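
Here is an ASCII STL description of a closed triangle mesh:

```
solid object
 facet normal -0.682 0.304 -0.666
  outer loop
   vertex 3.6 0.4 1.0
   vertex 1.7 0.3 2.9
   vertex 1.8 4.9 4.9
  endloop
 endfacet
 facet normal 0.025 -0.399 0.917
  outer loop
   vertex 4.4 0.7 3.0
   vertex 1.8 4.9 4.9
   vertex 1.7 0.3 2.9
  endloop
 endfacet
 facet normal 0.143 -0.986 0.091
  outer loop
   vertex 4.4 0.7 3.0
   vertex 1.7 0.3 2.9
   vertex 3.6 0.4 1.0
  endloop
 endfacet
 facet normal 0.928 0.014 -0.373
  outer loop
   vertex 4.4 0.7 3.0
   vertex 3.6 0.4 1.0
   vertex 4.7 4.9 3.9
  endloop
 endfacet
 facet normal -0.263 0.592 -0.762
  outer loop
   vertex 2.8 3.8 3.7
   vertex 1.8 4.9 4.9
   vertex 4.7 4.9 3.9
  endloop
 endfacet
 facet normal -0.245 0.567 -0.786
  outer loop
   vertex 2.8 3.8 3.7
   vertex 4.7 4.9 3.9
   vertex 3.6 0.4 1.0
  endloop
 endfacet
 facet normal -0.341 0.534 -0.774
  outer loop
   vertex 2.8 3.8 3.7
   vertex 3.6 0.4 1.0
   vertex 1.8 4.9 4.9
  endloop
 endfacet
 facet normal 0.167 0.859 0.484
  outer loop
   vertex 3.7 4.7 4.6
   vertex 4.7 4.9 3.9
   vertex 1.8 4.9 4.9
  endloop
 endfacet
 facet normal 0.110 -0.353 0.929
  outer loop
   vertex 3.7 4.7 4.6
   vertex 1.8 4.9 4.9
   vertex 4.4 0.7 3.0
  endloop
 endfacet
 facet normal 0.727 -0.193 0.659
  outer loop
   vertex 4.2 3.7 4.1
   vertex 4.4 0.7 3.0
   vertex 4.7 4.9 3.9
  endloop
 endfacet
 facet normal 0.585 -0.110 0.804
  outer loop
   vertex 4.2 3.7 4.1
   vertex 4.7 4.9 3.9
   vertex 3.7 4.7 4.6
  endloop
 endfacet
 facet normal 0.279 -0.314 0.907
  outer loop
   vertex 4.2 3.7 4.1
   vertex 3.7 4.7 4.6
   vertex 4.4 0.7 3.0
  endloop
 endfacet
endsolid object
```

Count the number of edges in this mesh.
18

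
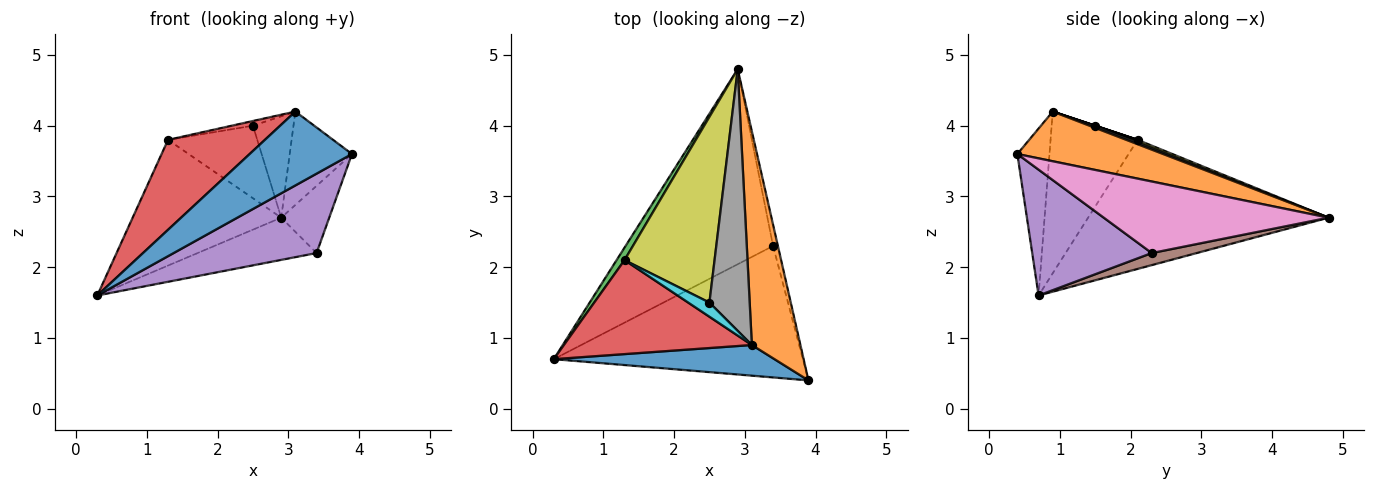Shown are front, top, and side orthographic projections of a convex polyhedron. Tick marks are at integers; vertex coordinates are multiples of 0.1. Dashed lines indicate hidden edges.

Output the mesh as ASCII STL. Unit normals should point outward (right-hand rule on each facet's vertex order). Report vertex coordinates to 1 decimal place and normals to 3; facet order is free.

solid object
 facet normal -0.278 -0.887 0.368
  outer loop
   vertex 3.1 0.9 4.2
   vertex 0.3 0.7 1.6
   vertex 3.9 0.4 3.6
  endloop
 endfacet
 facet normal 0.684 0.292 0.668
  outer loop
   vertex 3.1 0.9 4.2
   vertex 3.9 0.4 3.6
   vertex 2.9 4.8 2.7
  endloop
 endfacet
 facet normal -0.850 0.525 0.052
  outer loop
   vertex 1.3 2.1 3.8
   vertex 2.9 4.8 2.7
   vertex 0.3 0.7 1.6
  endloop
 endfacet
 facet normal -0.528 -0.587 0.614
  outer loop
   vertex 1.3 2.1 3.8
   vertex 0.3 0.7 1.6
   vertex 3.1 0.9 4.2
  endloop
 endfacet
 facet normal 0.397 -0.474 -0.786
  outer loop
   vertex 3.4 2.3 2.2
   vertex 3.9 0.4 3.6
   vertex 0.3 0.7 1.6
  endloop
 endfacet
 facet normal 0.080 0.211 -0.974
  outer loop
   vertex 3.4 2.3 2.2
   vertex 0.3 0.7 1.6
   vertex 2.9 4.8 2.7
  endloop
 endfacet
 facet normal 0.976 0.208 -0.066
  outer loop
   vertex 3.4 2.3 2.2
   vertex 2.9 4.8 2.7
   vertex 3.9 0.4 3.6
  endloop
 endfacet
 facet normal 0.050 0.361 0.931
  outer loop
   vertex 2.5 1.5 4.0
   vertex 3.1 0.9 4.2
   vertex 2.9 4.8 2.7
  endloop
 endfacet
 facet normal 0.027 0.364 0.931
  outer loop
   vertex 2.5 1.5 4.0
   vertex 2.9 4.8 2.7
   vertex 1.3 2.1 3.8
  endloop
 endfacet
 facet normal 0.000 0.316 0.949
  outer loop
   vertex 2.5 1.5 4.0
   vertex 1.3 2.1 3.8
   vertex 3.1 0.9 4.2
  endloop
 endfacet
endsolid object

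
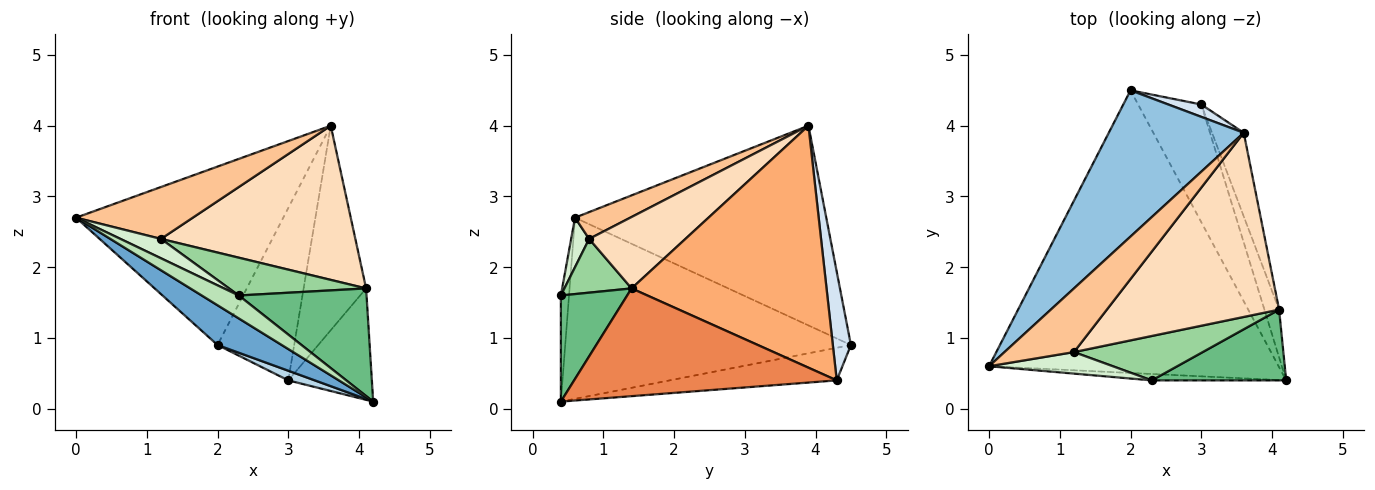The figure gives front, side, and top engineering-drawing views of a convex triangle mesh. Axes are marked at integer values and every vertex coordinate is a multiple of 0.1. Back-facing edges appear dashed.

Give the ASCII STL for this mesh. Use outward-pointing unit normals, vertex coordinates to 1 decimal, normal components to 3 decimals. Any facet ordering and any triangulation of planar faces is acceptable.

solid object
 facet normal -0.527 -0.118 -0.842
  outer loop
   vertex 2.0 4.5 0.9
   vertex 4.2 0.4 0.1
   vertex 0.0 0.6 2.7
  endloop
 endfacet
 facet normal -0.684 0.564 0.462
  outer loop
   vertex 3.6 3.9 4.0
   vertex 2.0 4.5 0.9
   vertex 0.0 0.6 2.7
  endloop
 endfacet
 facet normal -0.458 -0.073 -0.886
  outer loop
   vertex 3.0 4.3 0.4
   vertex 4.2 0.4 0.1
   vertex 2.0 4.5 0.9
  endloop
 endfacet
 facet normal 0.229 0.971 0.070
  outer loop
   vertex 3.0 4.3 0.4
   vertex 2.0 4.5 0.9
   vertex 3.6 3.9 4.0
  endloop
 endfacet
 facet normal 0.945 0.301 -0.129
  outer loop
   vertex 4.1 1.4 1.7
   vertex 4.2 0.4 0.1
   vertex 3.0 4.3 0.4
  endloop
 endfacet
 facet normal 0.945 0.303 -0.124
  outer loop
   vertex 4.1 1.4 1.7
   vertex 3.0 4.3 0.4
   vertex 3.6 3.9 4.0
  endloop
 endfacet
 facet normal 0.287 -0.605 0.743
  outer loop
   vertex 1.2 0.8 2.4
   vertex 3.6 3.9 4.0
   vertex 0.0 0.6 2.7
  endloop
 endfacet
 facet normal 0.303 -0.612 0.731
  outer loop
   vertex 1.2 0.8 2.4
   vertex 4.1 1.4 1.7
   vertex 3.6 3.9 4.0
  endloop
 endfacet
 facet normal 0.398 -0.767 0.504
  outer loop
   vertex 2.3 0.4 1.6
   vertex 4.2 0.4 0.1
   vertex 4.1 1.4 1.7
  endloop
 endfacet
 facet normal 0.303 -0.618 0.726
  outer loop
   vertex 2.3 0.4 1.6
   vertex 4.1 1.4 1.7
   vertex 1.2 0.8 2.4
  endloop
 endfacet
 facet normal -0.208 -0.942 -0.263
  outer loop
   vertex 2.3 0.4 1.6
   vertex 0.0 0.6 2.7
   vertex 4.2 0.4 0.1
  endloop
 endfacet
 facet normal 0.285 -0.641 0.712
  outer loop
   vertex 2.3 0.4 1.6
   vertex 1.2 0.8 2.4
   vertex 0.0 0.6 2.7
  endloop
 endfacet
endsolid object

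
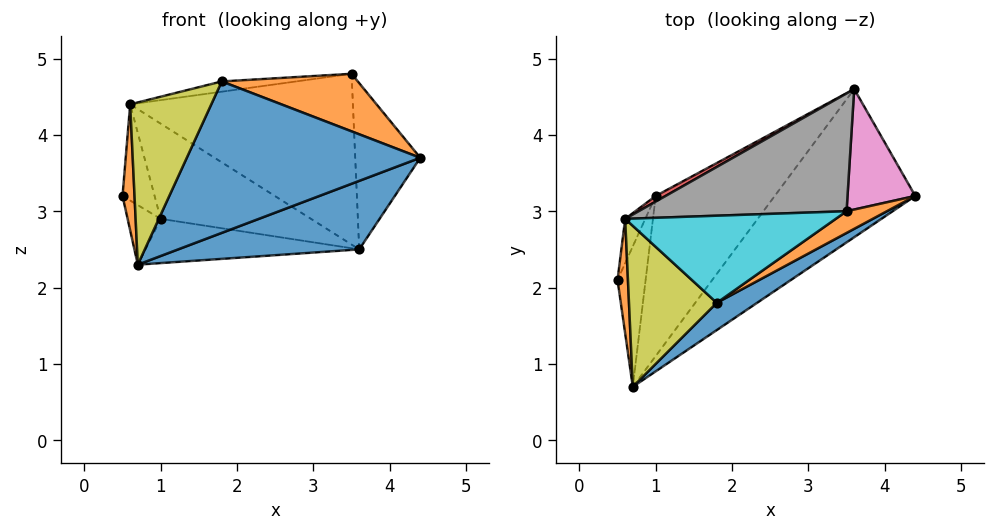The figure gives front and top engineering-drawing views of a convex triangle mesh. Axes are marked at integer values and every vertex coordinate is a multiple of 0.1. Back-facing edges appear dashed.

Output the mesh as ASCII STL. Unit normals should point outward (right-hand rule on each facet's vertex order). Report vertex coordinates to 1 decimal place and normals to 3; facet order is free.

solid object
 facet normal 0.531 -0.356 -0.769
  outer loop
   vertex 0.7 0.7 2.3
   vertex 3.6 4.6 2.5
   vertex 4.4 3.2 3.7
  endloop
 endfacet
 facet normal -0.907 -0.312 0.283
  outer loop
   vertex 0.6 2.9 4.4
   vertex 0.5 2.1 3.2
   vertex 0.7 0.7 2.3
  endloop
 endfacet
 facet normal -0.914 0.369 -0.170
  outer loop
   vertex 1.0 3.2 2.9
   vertex 0.5 2.1 3.2
   vertex 0.6 2.9 4.4
  endloop
 endfacet
 facet normal -0.467 0.883 0.052
  outer loop
   vertex 1.0 3.2 2.9
   vertex 0.6 2.9 4.4
   vertex 3.6 4.6 2.5
  endloop
 endfacet
 facet normal -0.816 0.226 -0.532
  outer loop
   vertex 1.0 3.2 2.9
   vertex 0.7 0.7 2.3
   vertex 0.5 2.1 3.2
  endloop
 endfacet
 facet normal -0.280 0.256 -0.925
  outer loop
   vertex 1.0 3.2 2.9
   vertex 3.6 4.6 2.5
   vertex 0.7 0.7 2.3
  endloop
 endfacet
 facet normal 0.473 0.713 0.517
  outer loop
   vertex 3.5 3.0 4.8
   vertex 4.4 3.2 3.7
   vertex 3.6 4.6 2.5
  endloop
 endfacet
 facet normal -0.106 0.818 0.565
  outer loop
   vertex 3.5 3.0 4.8
   vertex 3.6 4.6 2.5
   vertex 0.6 2.9 4.4
  endloop
 endfacet
 facet normal -0.637 -0.547 0.543
  outer loop
   vertex 1.8 1.8 4.7
   vertex 0.6 2.9 4.4
   vertex 0.7 0.7 2.3
  endloop
 endfacet
 facet normal -0.140 0.116 0.983
  outer loop
   vertex 1.8 1.8 4.7
   vertex 3.5 3.0 4.8
   vertex 0.6 2.9 4.4
  endloop
 endfacet
 facet normal 0.513 -0.845 0.152
  outer loop
   vertex 1.8 1.8 4.7
   vertex 0.7 0.7 2.3
   vertex 4.4 3.2 3.7
  endloop
 endfacet
 facet normal 0.539 -0.788 0.298
  outer loop
   vertex 1.8 1.8 4.7
   vertex 4.4 3.2 3.7
   vertex 3.5 3.0 4.8
  endloop
 endfacet
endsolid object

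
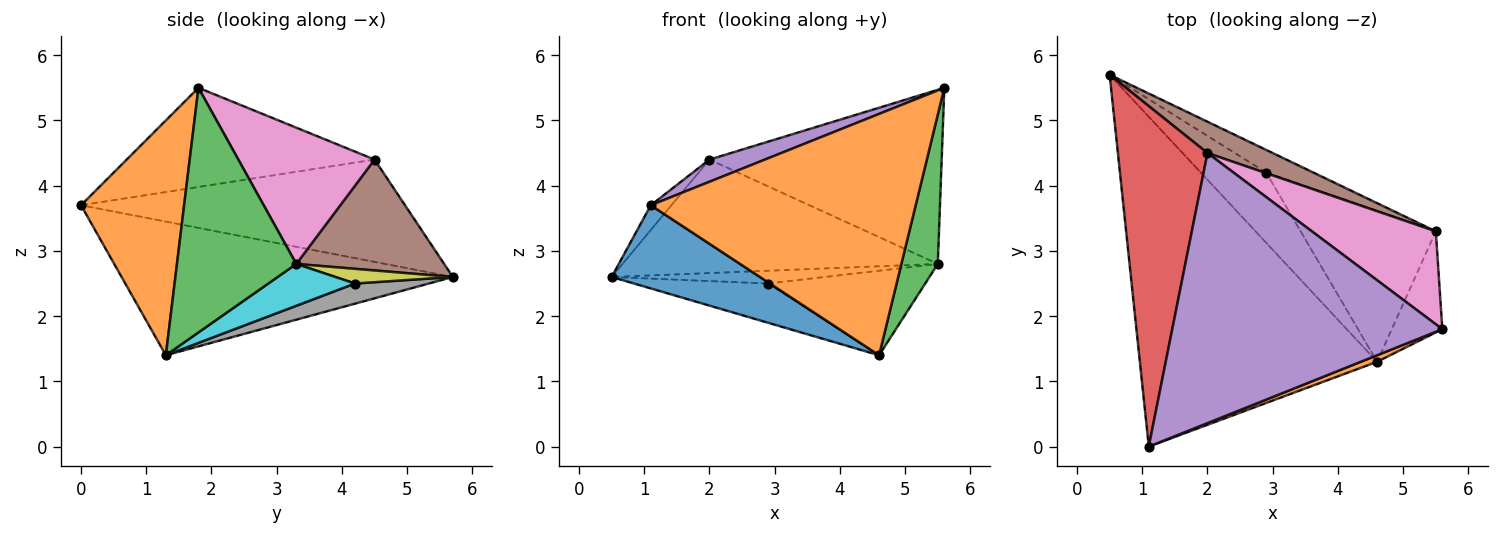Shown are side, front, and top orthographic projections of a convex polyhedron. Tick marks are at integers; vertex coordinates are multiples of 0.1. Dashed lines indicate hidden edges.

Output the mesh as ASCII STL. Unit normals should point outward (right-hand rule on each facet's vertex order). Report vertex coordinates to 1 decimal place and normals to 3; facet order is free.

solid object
 facet normal -0.479 -0.215 -0.851
  outer loop
   vertex 4.6 1.3 1.4
   vertex 1.1 0.0 3.7
   vertex 0.5 5.7 2.6
  endloop
 endfacet
 facet normal 0.363 -0.932 0.025
  outer loop
   vertex 4.6 1.3 1.4
   vertex 5.6 1.8 5.5
   vertex 1.1 0.0 3.7
  endloop
 endfacet
 facet normal 0.938 -0.286 -0.194
  outer loop
   vertex 5.5 3.3 2.8
   vertex 5.6 1.8 5.5
   vertex 4.6 1.3 1.4
  endloop
 endfacet
 facet normal -0.751 0.048 0.658
  outer loop
   vertex 2.0 4.5 4.4
   vertex 0.5 5.7 2.6
   vertex 1.1 0.0 3.7
  endloop
 endfacet
 facet normal -0.344 -0.077 0.936
  outer loop
   vertex 2.0 4.5 4.4
   vertex 1.1 0.0 3.7
   vertex 5.6 1.8 5.5
  endloop
 endfacet
 facet normal 0.412 0.878 0.242
  outer loop
   vertex 2.0 4.5 4.4
   vertex 5.5 3.3 2.8
   vertex 0.5 5.7 2.6
  endloop
 endfacet
 facet normal 0.460 0.783 0.418
  outer loop
   vertex 2.0 4.5 4.4
   vertex 5.6 1.8 5.5
   vertex 5.5 3.3 2.8
  endloop
 endfacet
 facet normal 0.260 0.472 -0.843
  outer loop
   vertex 2.9 4.2 2.5
   vertex 4.6 1.3 1.4
   vertex 0.5 5.7 2.6
  endloop
 endfacet
 facet normal 0.261 0.474 -0.841
  outer loop
   vertex 2.9 4.2 2.5
   vertex 0.5 5.7 2.6
   vertex 5.5 3.3 2.8
  endloop
 endfacet
 facet normal 0.261 0.472 -0.842
  outer loop
   vertex 2.9 4.2 2.5
   vertex 5.5 3.3 2.8
   vertex 4.6 1.3 1.4
  endloop
 endfacet
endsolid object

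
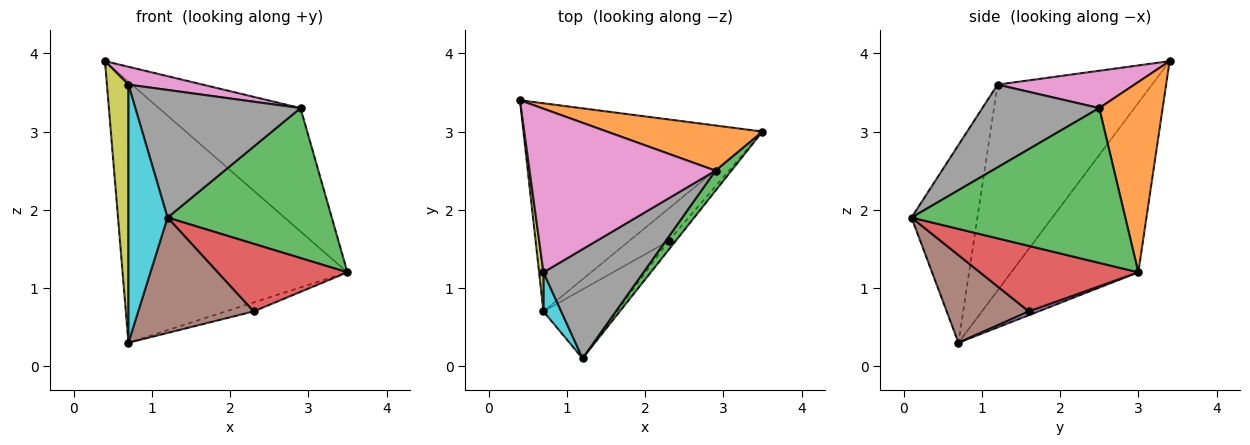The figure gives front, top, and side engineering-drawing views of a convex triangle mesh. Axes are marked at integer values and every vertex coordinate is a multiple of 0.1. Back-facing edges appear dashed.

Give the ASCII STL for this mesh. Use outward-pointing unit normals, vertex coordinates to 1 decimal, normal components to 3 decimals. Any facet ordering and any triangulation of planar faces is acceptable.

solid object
 facet normal -0.404 0.715 -0.570
  outer loop
   vertex 0.7 0.7 0.3
   vertex 0.4 3.4 3.9
   vertex 3.5 3.0 1.2
  endloop
 endfacet
 facet normal 0.388 0.866 0.317
  outer loop
   vertex 2.9 2.5 3.3
   vertex 3.5 3.0 1.2
   vertex 0.4 3.4 3.9
  endloop
 endfacet
 facet normal 0.790 -0.607 0.081
  outer loop
   vertex 2.9 2.5 3.3
   vertex 1.2 0.1 1.9
   vertex 3.5 3.0 1.2
  endloop
 endfacet
 facet normal 0.771 -0.631 -0.082
  outer loop
   vertex 2.3 1.6 0.7
   vertex 3.5 3.0 1.2
   vertex 1.2 0.1 1.9
  endloop
 endfacet
 facet normal 0.091 0.265 -0.960
  outer loop
   vertex 2.3 1.6 0.7
   vertex 0.7 0.7 0.3
   vertex 3.5 3.0 1.2
  endloop
 endfacet
 facet normal 0.521 -0.733 -0.438
  outer loop
   vertex 2.3 1.6 0.7
   vertex 1.2 0.1 1.9
   vertex 0.7 0.7 0.3
  endloop
 endfacet
 facet normal 0.196 -0.106 0.975
  outer loop
   vertex 0.7 1.2 3.6
   vertex 2.9 2.5 3.3
   vertex 0.4 3.4 3.9
  endloop
 endfacet
 facet normal 0.474 -0.669 0.572
  outer loop
   vertex 0.7 1.2 3.6
   vertex 1.2 0.1 1.9
   vertex 2.9 2.5 3.3
  endloop
 endfacet
 facet normal -0.990 -0.138 0.021
  outer loop
   vertex 0.7 1.2 3.6
   vertex 0.4 3.4 3.9
   vertex 0.7 0.7 0.3
  endloop
 endfacet
 facet normal -0.857 -0.509 0.077
  outer loop
   vertex 0.7 1.2 3.6
   vertex 0.7 0.7 0.3
   vertex 1.2 0.1 1.9
  endloop
 endfacet
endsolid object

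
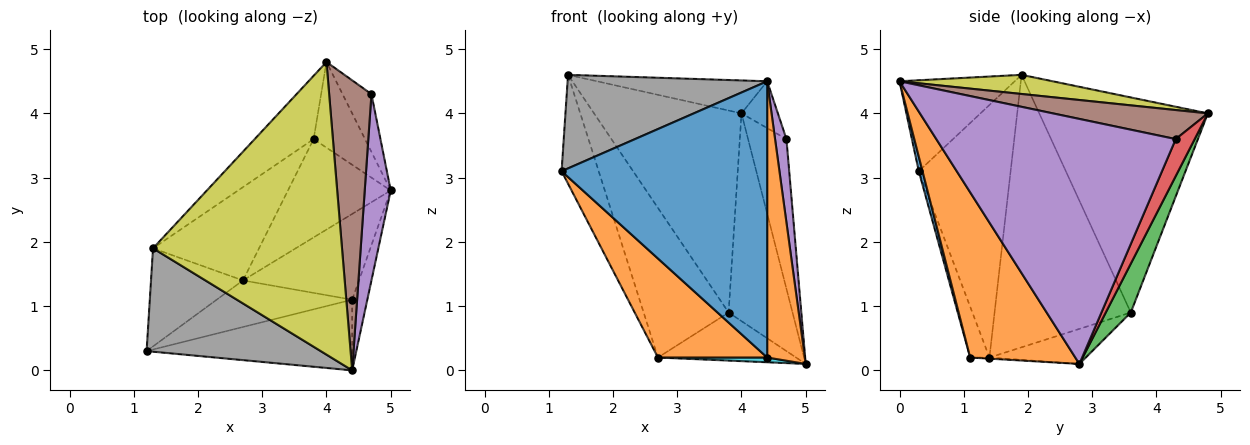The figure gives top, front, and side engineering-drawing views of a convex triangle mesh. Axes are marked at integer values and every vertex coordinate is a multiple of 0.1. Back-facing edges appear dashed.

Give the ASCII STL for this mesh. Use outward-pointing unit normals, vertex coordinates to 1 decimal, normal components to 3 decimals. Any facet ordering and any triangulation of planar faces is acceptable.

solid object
 facet normal 0.018 -0.969 -0.248
  outer loop
   vertex 4.4 1.1 0.2
   vertex 4.4 0.0 4.5
   vertex 1.2 0.3 3.1
  endloop
 endfacet
 facet normal 0.938 -0.336 -0.086
  outer loop
   vertex 4.4 1.1 0.2
   vertex 5.0 2.8 0.1
   vertex 4.4 0.0 4.5
  endloop
 endfacet
 facet normal 0.341 0.869 -0.358
  outer loop
   vertex 3.8 3.6 0.9
   vertex 4.0 4.8 4.0
   vertex 5.0 2.8 0.1
  endloop
 endfacet
 facet normal 0.418 0.847 -0.327
  outer loop
   vertex 4.7 4.3 3.6
   vertex 5.0 2.8 0.1
   vertex 4.0 4.8 4.0
  endloop
 endfacet
 facet normal 0.993 -0.047 0.105
  outer loop
   vertex 4.7 4.3 3.6
   vertex 4.4 0.0 4.5
   vertex 5.0 2.8 0.1
  endloop
 endfacet
 facet normal 0.561 0.132 0.817
  outer loop
   vertex 4.7 4.3 3.6
   vertex 4.0 4.8 4.0
   vertex 4.4 0.0 4.5
  endloop
 endfacet
 facet normal -0.737 0.645 -0.202
  outer loop
   vertex 1.3 1.9 4.6
   vertex 4.0 4.8 4.0
   vertex 3.8 3.6 0.9
  endloop
 endfacet
 facet normal -0.361 -0.626 0.691
  outer loop
   vertex 1.3 1.9 4.6
   vertex 1.2 0.3 3.1
   vertex 4.4 0.0 4.5
  endloop
 endfacet
 facet normal 0.100 0.111 0.989
  outer loop
   vertex 1.3 1.9 4.6
   vertex 4.4 0.0 4.5
   vertex 4.0 4.8 4.0
  endloop
 endfacet
 facet normal -0.010 -0.055 -0.998
  outer loop
   vertex 2.7 1.4 0.2
   vertex 5.0 2.8 0.1
   vertex 4.4 1.1 0.2
  endloop
 endfacet
 facet normal -0.293 0.420 -0.859
  outer loop
   vertex 2.7 1.4 0.2
   vertex 3.8 3.6 0.9
   vertex 5.0 2.8 0.1
  endloop
 endfacet
 facet normal -0.158 -0.894 -0.420
  outer loop
   vertex 2.7 1.4 0.2
   vertex 4.4 1.1 0.2
   vertex 1.2 0.3 3.1
  endloop
 endfacet
 facet normal -0.879 0.355 -0.320
  outer loop
   vertex 2.7 1.4 0.2
   vertex 1.2 0.3 3.1
   vertex 1.3 1.9 4.6
  endloop
 endfacet
 facet normal -0.806 0.503 -0.313
  outer loop
   vertex 2.7 1.4 0.2
   vertex 1.3 1.9 4.6
   vertex 3.8 3.6 0.9
  endloop
 endfacet
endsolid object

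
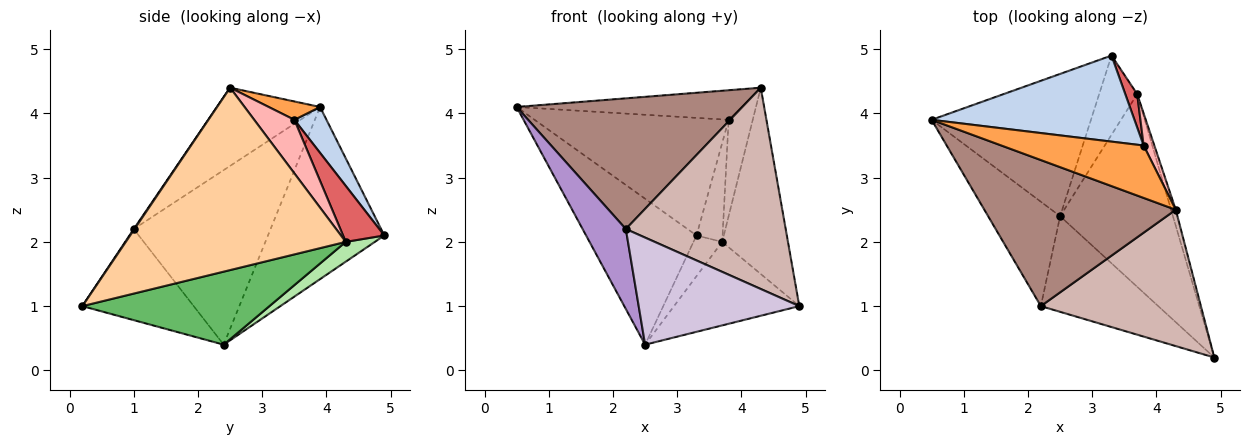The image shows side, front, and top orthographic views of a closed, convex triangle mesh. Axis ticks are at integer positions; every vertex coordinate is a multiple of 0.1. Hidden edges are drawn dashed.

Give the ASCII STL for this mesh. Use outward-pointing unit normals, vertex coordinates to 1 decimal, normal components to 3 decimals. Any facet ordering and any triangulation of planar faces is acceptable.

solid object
 facet normal -0.602 0.572 -0.557
  outer loop
   vertex 2.5 2.4 0.4
   vertex 0.5 3.9 4.1
   vertex 3.3 4.9 2.1
  endloop
 endfacet
 facet normal 0.132 0.800 0.585
  outer loop
   vertex 3.8 3.5 3.9
   vertex 3.3 4.9 2.1
   vertex 0.5 3.9 4.1
  endloop
 endfacet
 facet normal 0.112 0.489 0.865
  outer loop
   vertex 3.8 3.5 3.9
   vertex 0.5 3.9 4.1
   vertex 4.3 2.5 4.4
  endloop
 endfacet
 facet normal 0.958 0.286 -0.025
  outer loop
   vertex 3.7 4.3 2.0
   vertex 4.3 2.5 4.4
   vertex 4.9 0.2 1.0
  endloop
 endfacet
 facet normal 0.511 0.342 -0.789
  outer loop
   vertex 3.7 4.3 2.0
   vertex 4.9 0.2 1.0
   vertex 2.5 2.4 0.4
  endloop
 endfacet
 facet normal 0.420 0.415 -0.807
  outer loop
   vertex 3.7 4.3 2.0
   vertex 2.5 2.4 0.4
   vertex 3.3 4.9 2.1
  endloop
 endfacet
 facet normal 0.832 0.525 0.177
  outer loop
   vertex 3.7 4.3 2.0
   vertex 3.3 4.9 2.1
   vertex 3.8 3.5 3.9
  endloop
 endfacet
 facet normal 0.845 0.507 0.169
  outer loop
   vertex 3.7 4.3 2.0
   vertex 3.8 3.5 3.9
   vertex 4.3 2.5 4.4
  endloop
 endfacet
 facet normal -0.887 -0.280 -0.366
  outer loop
   vertex 2.2 1.0 2.2
   vertex 0.5 3.9 4.1
   vertex 2.5 2.4 0.4
  endloop
 endfacet
 facet normal -0.459 -0.662 -0.592
  outer loop
   vertex 2.2 1.0 2.2
   vertex 2.5 2.4 0.4
   vertex 4.9 0.2 1.0
  endloop
 endfacet
 facet normal -0.291 -0.638 0.713
  outer loop
   vertex 2.2 1.0 2.2
   vertex 4.3 2.5 4.4
   vertex 0.5 3.9 4.1
  endloop
 endfacet
 facet normal 0.004 -0.828 0.561
  outer loop
   vertex 2.2 1.0 2.2
   vertex 4.9 0.2 1.0
   vertex 4.3 2.5 4.4
  endloop
 endfacet
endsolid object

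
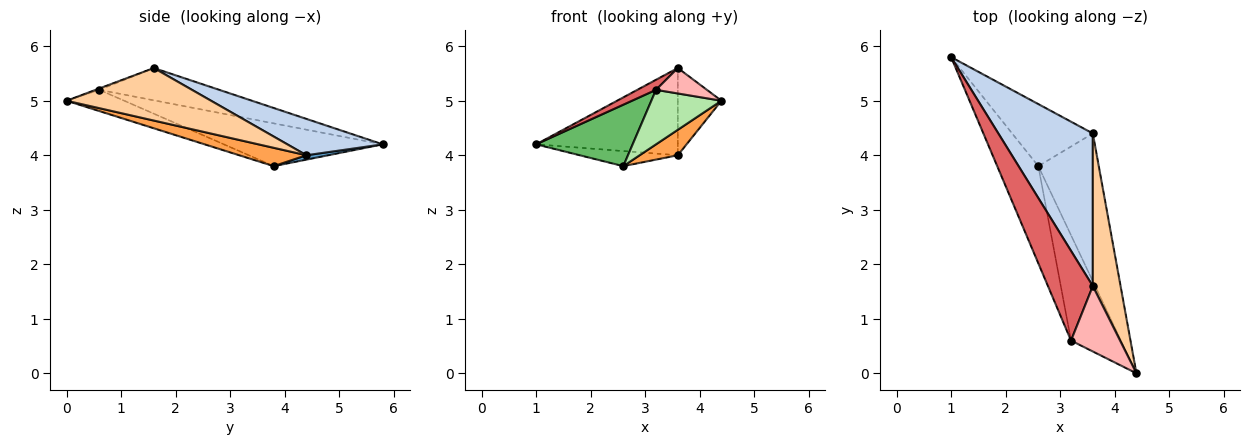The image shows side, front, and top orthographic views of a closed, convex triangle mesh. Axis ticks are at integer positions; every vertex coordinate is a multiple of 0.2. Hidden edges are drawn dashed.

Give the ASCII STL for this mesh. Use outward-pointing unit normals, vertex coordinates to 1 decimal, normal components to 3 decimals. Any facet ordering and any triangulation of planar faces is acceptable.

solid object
 facet normal 0.052 0.236 -0.970
  outer loop
   vertex 3.6 4.4 4.0
   vertex 2.6 3.8 3.8
   vertex 1.0 5.8 4.2
  endloop
 endfacet
 facet normal 0.317 0.471 0.824
  outer loop
   vertex 3.6 4.4 4.0
   vertex 1.0 5.8 4.2
   vertex 3.6 1.6 5.6
  endloop
 endfacet
 facet normal 0.286 -0.163 -0.944
  outer loop
   vertex 3.6 4.4 4.0
   vertex 4.4 0.0 5.0
   vertex 2.6 3.8 3.8
  endloop
 endfacet
 facet normal 0.854 0.258 0.451
  outer loop
   vertex 3.6 4.4 4.0
   vertex 3.6 1.6 5.6
   vertex 4.4 0.0 5.0
  endloop
 endfacet
 facet normal -0.660 -0.401 -0.635
  outer loop
   vertex 3.2 0.6 5.2
   vertex 1.0 5.8 4.2
   vertex 2.6 3.8 3.8
  endloop
 endfacet
 facet normal -0.353 -0.430 -0.831
  outer loop
   vertex 3.2 0.6 5.2
   vertex 2.6 3.8 3.8
   vertex 4.4 0.0 5.0
  endloop
 endfacet
 facet normal -0.582 -0.091 0.808
  outer loop
   vertex 3.2 0.6 5.2
   vertex 3.6 1.6 5.6
   vertex 1.0 5.8 4.2
  endloop
 endfacet
 facet normal -0.026 -0.362 0.932
  outer loop
   vertex 3.2 0.6 5.2
   vertex 4.4 0.0 5.0
   vertex 3.6 1.6 5.6
  endloop
 endfacet
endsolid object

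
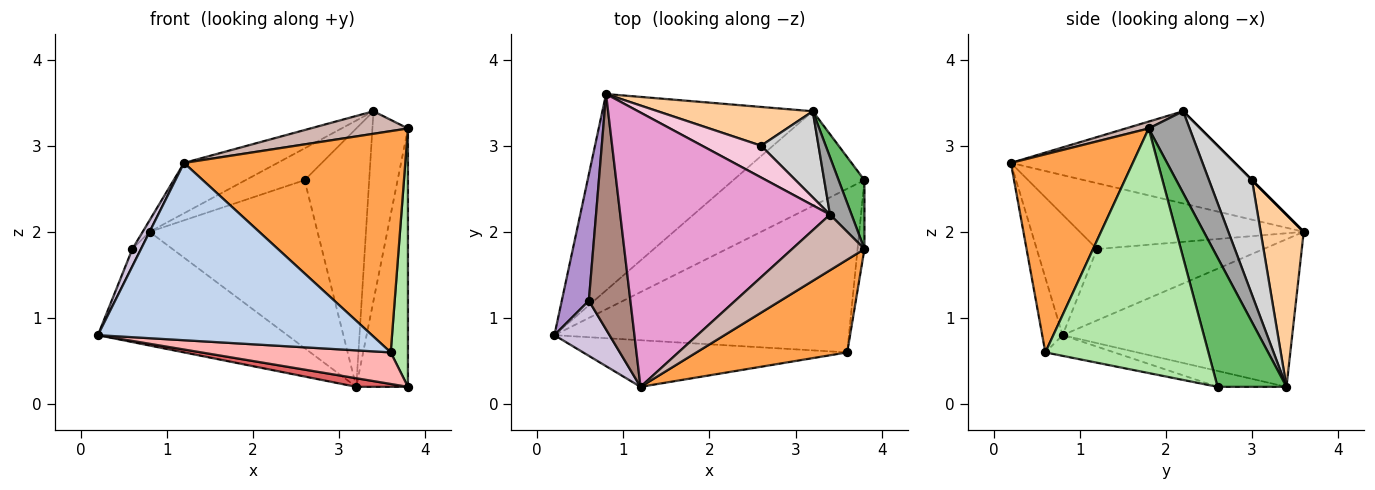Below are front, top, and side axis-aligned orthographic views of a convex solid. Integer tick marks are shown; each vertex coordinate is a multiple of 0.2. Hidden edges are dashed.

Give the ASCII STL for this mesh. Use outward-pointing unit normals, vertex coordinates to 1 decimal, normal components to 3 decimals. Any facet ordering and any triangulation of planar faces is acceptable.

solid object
 facet normal -0.519 0.428 -0.740
  outer loop
   vertex 3.2 3.4 0.2
   vertex 0.2 0.8 0.8
   vertex 0.8 3.6 2.0
  endloop
 endfacet
 facet normal -0.072 -0.965 -0.254
  outer loop
   vertex 1.2 0.2 2.8
   vertex 0.2 0.8 0.8
   vertex 3.6 0.6 0.6
  endloop
 endfacet
 facet normal 0.453 -0.822 0.345
  outer loop
   vertex 1.2 0.2 2.8
   vertex 3.6 0.6 0.6
   vertex 3.8 1.8 3.2
  endloop
 endfacet
 facet normal 0.242 0.945 0.218
  outer loop
   vertex 2.6 3.0 2.6
   vertex 3.2 3.4 0.2
   vertex 0.8 3.6 2.0
  endloop
 endfacet
 facet normal 0.790 0.592 0.158
  outer loop
   vertex 3.8 2.6 0.2
   vertex 3.2 3.4 0.2
   vertex 3.8 1.8 3.2
  endloop
 endfacet
 facet normal 0.994 -0.105 -0.028
  outer loop
   vertex 3.8 2.6 0.2
   vertex 3.8 1.8 3.2
   vertex 3.6 0.6 0.6
  endloop
 endfacet
 facet normal -0.120 -0.090 -0.989
  outer loop
   vertex 3.8 2.6 0.2
   vertex 0.2 0.8 0.8
   vertex 3.2 3.4 0.2
  endloop
 endfacet
 facet normal -0.069 -0.189 -0.980
  outer loop
   vertex 3.8 2.6 0.2
   vertex 3.6 0.6 0.6
   vertex 0.2 0.8 0.8
  endloop
 endfacet
 facet normal -0.934 0.048 0.354
  outer loop
   vertex 0.6 1.2 1.8
   vertex 0.8 3.6 2.0
   vertex 0.2 0.8 0.8
  endloop
 endfacet
 facet normal -0.902 -0.129 0.412
  outer loop
   vertex 0.6 1.2 1.8
   vertex 0.2 0.8 0.8
   vertex 1.2 0.2 2.8
  endloop
 endfacet
 facet normal -0.846 0.026 0.533
  outer loop
   vertex 0.6 1.2 1.8
   vertex 1.2 0.2 2.8
   vertex 0.8 3.6 2.0
  endloop
 endfacet
 facet normal 0.088 -0.374 0.923
  outer loop
   vertex 3.4 2.2 3.4
   vertex 1.2 0.2 2.8
   vertex 3.8 1.8 3.2
  endloop
 endfacet
 facet normal -0.397 0.166 0.903
  outer loop
   vertex 3.4 2.2 3.4
   vertex 0.8 3.6 2.0
   vertex 1.2 0.2 2.8
  endloop
 endfacet
 facet normal 0.000 0.707 0.707
  outer loop
   vertex 3.4 2.2 3.4
   vertex 2.6 3.0 2.6
   vertex 0.8 3.6 2.0
  endloop
 endfacet
 facet normal 0.741 0.643 0.195
  outer loop
   vertex 3.4 2.2 3.4
   vertex 3.8 1.8 3.2
   vertex 3.2 3.4 0.2
  endloop
 endfacet
 facet normal 0.535 0.802 0.267
  outer loop
   vertex 3.4 2.2 3.4
   vertex 3.2 3.4 0.2
   vertex 2.6 3.0 2.6
  endloop
 endfacet
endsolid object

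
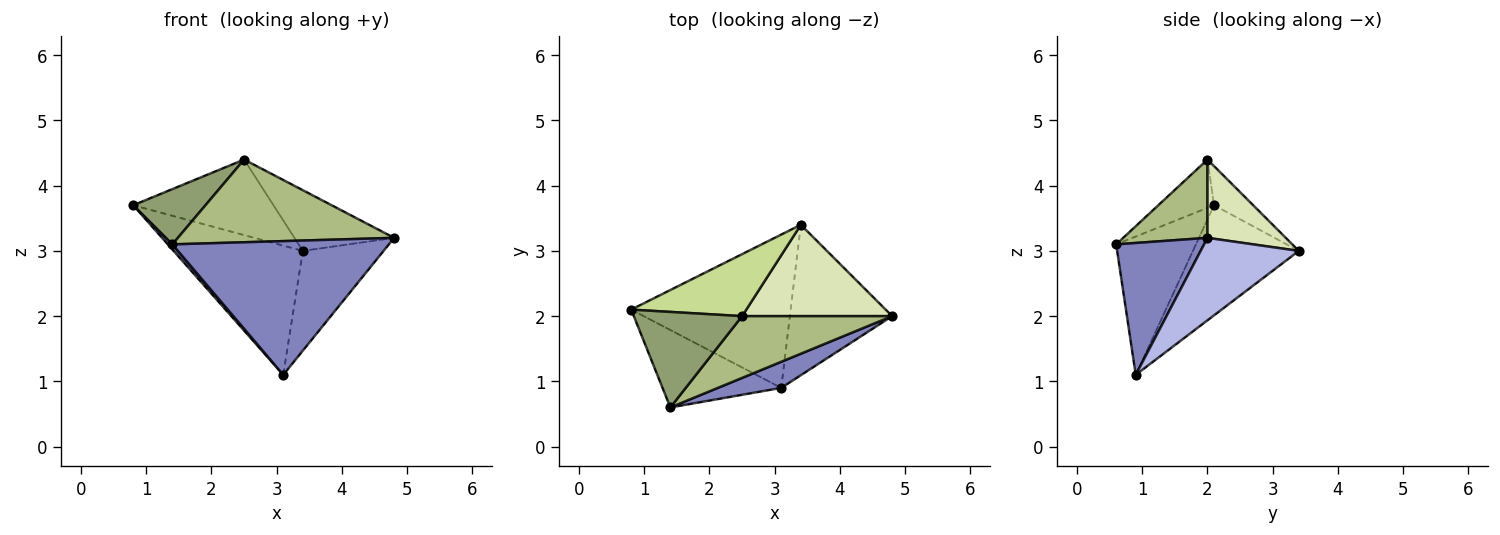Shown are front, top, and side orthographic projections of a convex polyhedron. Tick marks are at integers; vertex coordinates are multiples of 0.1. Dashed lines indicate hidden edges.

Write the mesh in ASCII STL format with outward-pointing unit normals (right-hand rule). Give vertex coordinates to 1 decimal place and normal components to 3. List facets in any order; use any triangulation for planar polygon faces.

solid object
 facet normal -0.758 -0.043 -0.651
  outer loop
   vertex 3.1 0.9 1.1
   vertex 1.4 0.6 3.1
   vertex 0.8 2.1 3.7
  endloop
 endfacet
 facet normal 0.370 -0.912 0.178
  outer loop
   vertex 3.1 0.9 1.1
   vertex 4.8 2.0 3.2
   vertex 1.4 0.6 3.1
  endloop
 endfacet
 facet normal -0.467 0.570 -0.676
  outer loop
   vertex 3.4 3.4 3.0
   vertex 3.1 0.9 1.1
   vertex 0.8 2.1 3.7
  endloop
 endfacet
 facet normal 0.558 0.459 -0.692
  outer loop
   vertex 3.4 3.4 3.0
   vertex 4.8 2.0 3.2
   vertex 3.1 0.9 1.1
  endloop
 endfacet
 facet normal -0.360 -0.467 0.808
  outer loop
   vertex 2.5 2.0 4.4
   vertex 0.8 2.1 3.7
   vertex 1.4 0.6 3.1
  endloop
 endfacet
 facet normal 0.298 -0.765 0.571
  outer loop
   vertex 2.5 2.0 4.4
   vertex 1.4 0.6 3.1
   vertex 4.8 2.0 3.2
  endloop
 endfacet
 facet normal -0.211 0.756 0.620
  outer loop
   vertex 2.5 2.0 4.4
   vertex 3.4 3.4 3.0
   vertex 0.8 2.1 3.7
  endloop
 endfacet
 facet normal 0.399 0.508 0.764
  outer loop
   vertex 2.5 2.0 4.4
   vertex 4.8 2.0 3.2
   vertex 3.4 3.4 3.0
  endloop
 endfacet
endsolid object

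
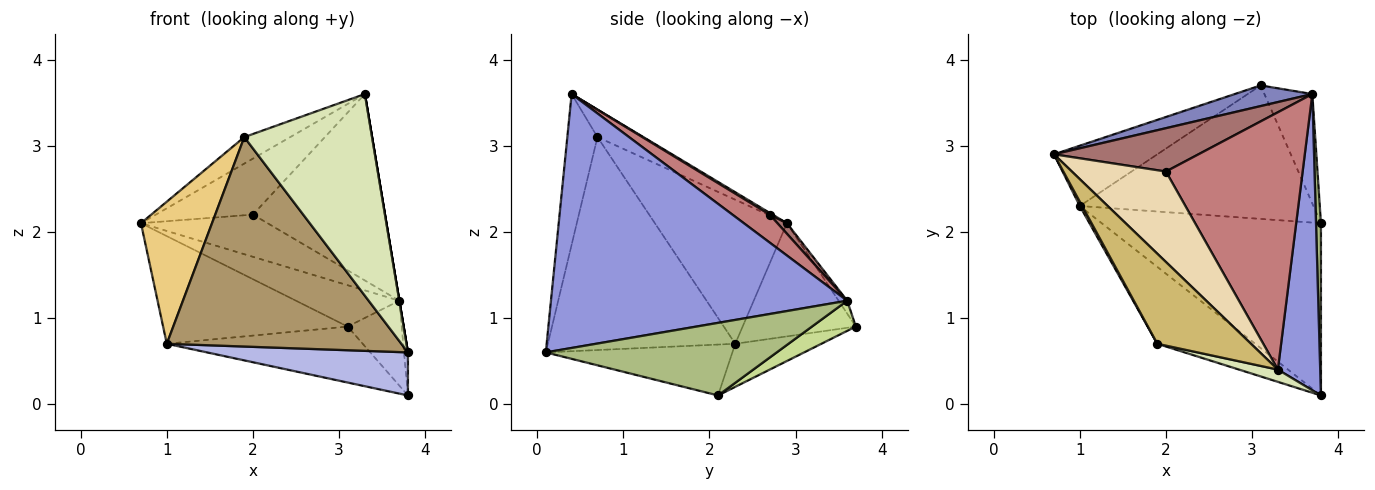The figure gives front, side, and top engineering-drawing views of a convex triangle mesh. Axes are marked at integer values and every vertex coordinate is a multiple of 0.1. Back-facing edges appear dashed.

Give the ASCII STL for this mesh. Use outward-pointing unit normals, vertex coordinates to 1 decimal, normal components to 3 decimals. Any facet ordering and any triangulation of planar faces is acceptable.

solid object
 facet normal -0.472 0.769 -0.431
  outer loop
   vertex 1.0 2.3 0.7
   vertex 0.7 2.9 2.1
   vertex 3.1 3.7 0.9
  endloop
 endfacet
 facet normal -0.074 0.892 0.446
  outer loop
   vertex 3.7 3.6 1.2
   vertex 3.1 3.7 0.9
   vertex 0.7 2.9 2.1
  endloop
 endfacet
 facet normal 0.986 0.000 0.164
  outer loop
   vertex 3.7 3.6 1.2
   vertex 3.3 0.4 3.6
   vertex 3.8 0.1 0.6
  endloop
 endfacet
 facet normal -0.220 -0.237 -0.946
  outer loop
   vertex 3.8 2.1 0.1
   vertex 3.8 0.1 0.6
   vertex 1.0 2.3 0.7
  endloop
 endfacet
 facet normal -0.168 0.381 -0.909
  outer loop
   vertex 3.8 2.1 0.1
   vertex 1.0 2.3 0.7
   vertex 3.1 3.7 0.9
  endloop
 endfacet
 facet normal 0.998 0.017 0.068
  outer loop
   vertex 3.8 2.1 0.1
   vertex 3.7 3.6 1.2
   vertex 3.8 0.1 0.6
  endloop
 endfacet
 facet normal 0.445 0.549 -0.708
  outer loop
   vertex 3.8 2.1 0.1
   vertex 3.1 3.7 0.9
   vertex 3.7 3.6 1.2
  endloop
 endfacet
 facet normal -0.229 -0.972 0.059
  outer loop
   vertex 1.9 0.7 3.1
   vertex 3.8 0.1 0.6
   vertex 3.3 0.4 3.6
  endloop
 endfacet
 facet normal -0.600 -0.751 -0.276
  outer loop
   vertex 1.9 0.7 3.1
   vertex 1.0 2.3 0.7
   vertex 3.8 0.1 0.6
  endloop
 endfacet
 facet normal -0.272 0.272 0.923
  outer loop
   vertex 1.9 0.7 3.1
   vertex 3.3 0.4 3.6
   vertex 0.7 2.9 2.1
  endloop
 endfacet
 facet normal -0.881 -0.474 0.014
  outer loop
   vertex 1.9 0.7 3.1
   vertex 0.7 2.9 2.1
   vertex 1.0 2.3 0.7
  endloop
 endfacet
 facet normal 0.016 0.526 0.850
  outer loop
   vertex 2.0 2.7 2.2
   vertex 0.7 2.9 2.1
   vertex 3.3 0.4 3.6
  endloop
 endfacet
 facet normal 0.052 0.697 0.716
  outer loop
   vertex 2.0 2.7 2.2
   vertex 3.7 3.6 1.2
   vertex 0.7 2.9 2.1
  endloop
 endfacet
 facet normal 0.164 0.579 0.799
  outer loop
   vertex 2.0 2.7 2.2
   vertex 3.3 0.4 3.6
   vertex 3.7 3.6 1.2
  endloop
 endfacet
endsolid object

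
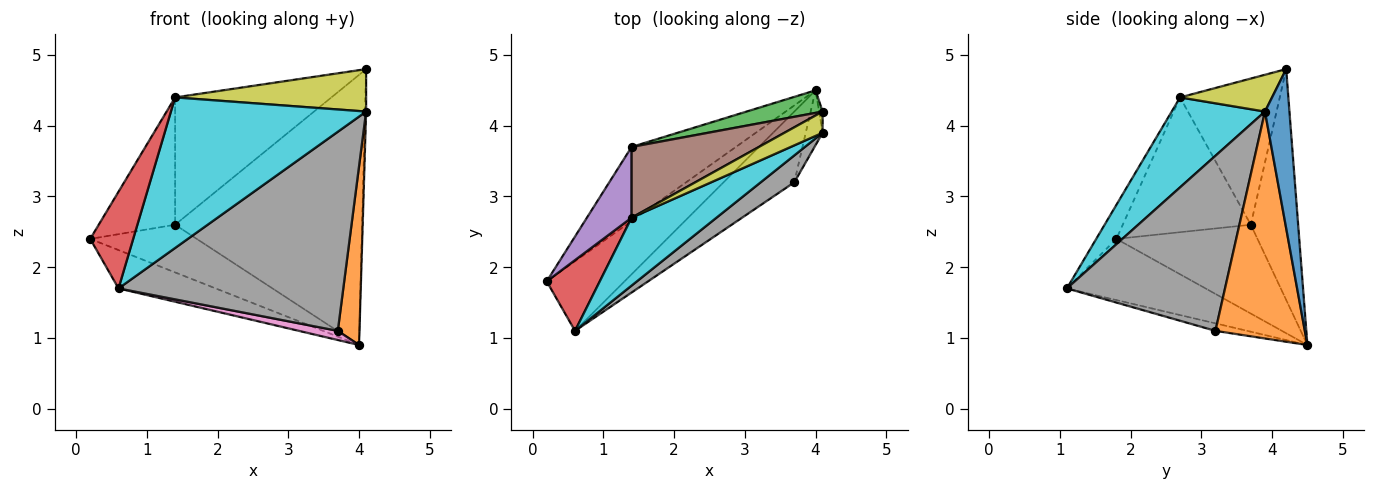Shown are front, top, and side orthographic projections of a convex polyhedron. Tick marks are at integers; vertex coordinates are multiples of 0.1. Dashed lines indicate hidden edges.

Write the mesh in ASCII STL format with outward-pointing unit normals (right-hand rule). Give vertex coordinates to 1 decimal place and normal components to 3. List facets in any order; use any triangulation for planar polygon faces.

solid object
 facet normal -0.567 0.397 -0.721
  outer loop
   vertex 4.0 4.5 0.9
   vertex 0.6 1.1 1.7
   vertex 0.2 1.8 2.4
  endloop
 endfacet
 facet normal -0.582 0.440 -0.684
  outer loop
   vertex 1.4 3.7 2.6
   vertex 4.0 4.5 0.9
   vertex 0.2 1.8 2.4
  endloop
 endfacet
 facet normal -0.245 0.966 0.081
  outer loop
   vertex 1.4 3.7 2.6
   vertex 4.1 4.2 4.8
   vertex 4.0 4.5 0.9
  endloop
 endfacet
 facet normal -0.354 -0.755 0.552
  outer loop
   vertex 1.4 2.7 4.4
   vertex 0.2 1.8 2.4
   vertex 0.6 1.1 1.7
  endloop
 endfacet
 facet normal -0.826 0.493 0.274
  outer loop
   vertex 1.4 2.7 4.4
   vertex 1.4 3.7 2.6
   vertex 0.2 1.8 2.4
  endloop
 endfacet
 facet normal -0.487 0.763 0.424
  outer loop
   vertex 1.4 2.7 4.4
   vertex 4.1 4.2 4.8
   vertex 1.4 3.7 2.6
  endloop
 endfacet
 facet normal -0.104 -0.128 -0.986
  outer loop
   vertex 3.7 3.2 1.1
   vertex 0.6 1.1 1.7
   vertex 4.0 4.5 0.9
  endloop
 endfacet
 facet normal 0.572 -0.813 0.110
  outer loop
   vertex 4.1 3.9 4.2
   vertex 0.6 1.1 1.7
   vertex 3.7 3.2 1.1
  endloop
 endfacet
 facet normal 0.396 -0.821 0.411
  outer loop
   vertex 4.1 3.9 4.2
   vertex 4.1 4.2 4.8
   vertex 1.4 2.7 4.4
  endloop
 endfacet
 facet normal 0.399 -0.836 0.377
  outer loop
   vertex 4.1 3.9 4.2
   vertex 1.4 2.7 4.4
   vertex 0.6 1.1 1.7
  endloop
 endfacet
 facet normal 0.999 0.044 -0.022
  outer loop
   vertex 4.1 3.9 4.2
   vertex 4.0 4.5 0.9
   vertex 4.1 4.2 4.8
  endloop
 endfacet
 facet normal 0.969 -0.235 -0.072
  outer loop
   vertex 4.1 3.9 4.2
   vertex 3.7 3.2 1.1
   vertex 4.0 4.5 0.9
  endloop
 endfacet
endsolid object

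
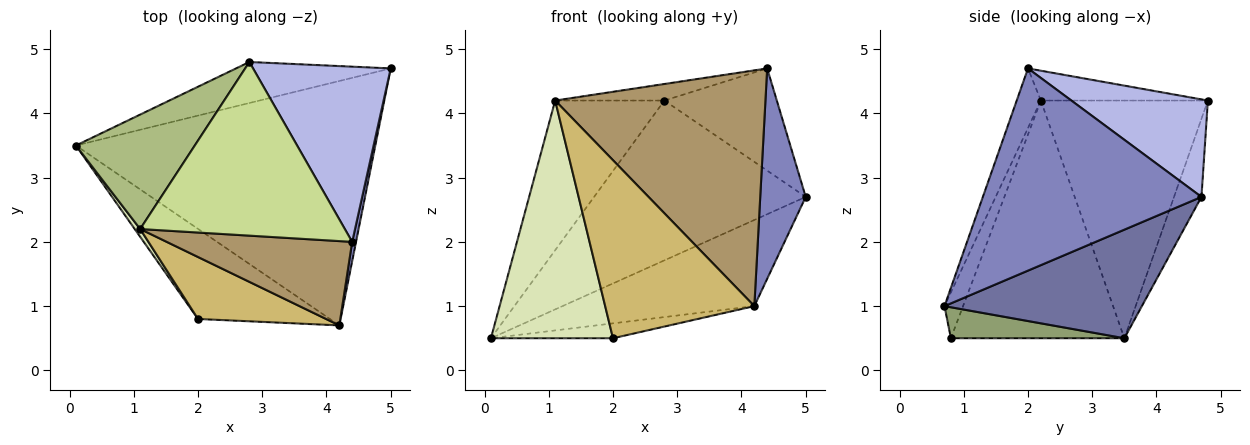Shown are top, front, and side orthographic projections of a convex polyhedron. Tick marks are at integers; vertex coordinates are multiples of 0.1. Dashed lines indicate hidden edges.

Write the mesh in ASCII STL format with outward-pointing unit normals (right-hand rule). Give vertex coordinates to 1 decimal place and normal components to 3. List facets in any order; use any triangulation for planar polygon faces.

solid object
 facet normal 0.324 0.315 -0.892
  outer loop
   vertex 4.2 0.7 1.0
   vertex 0.1 3.5 0.5
   vertex 5.0 4.7 2.7
  endloop
 endfacet
 facet normal 0.979 -0.204 0.019
  outer loop
   vertex 4.4 2.0 4.7
   vertex 4.2 0.7 1.0
   vertex 5.0 4.7 2.7
  endloop
 endfacet
 facet normal -0.125 0.961 -0.247
  outer loop
   vertex 2.8 4.8 4.2
   vertex 5.0 4.7 2.7
   vertex 0.1 3.5 0.5
  endloop
 endfacet
 facet normal 0.522 0.430 0.737
  outer loop
   vertex 2.8 4.8 4.2
   vertex 4.4 2.0 4.7
   vertex 5.0 4.7 2.7
  endloop
 endfacet
 facet normal 0.226 0.159 -0.961
  outer loop
   vertex 2.0 0.8 0.5
   vertex 0.1 3.5 0.5
   vertex 4.2 0.7 1.0
  endloop
 endfacet
 facet normal -0.772 0.505 0.386
  outer loop
   vertex 1.1 2.2 4.2
   vertex 2.8 4.8 4.2
   vertex 0.1 3.5 0.5
  endloop
 endfacet
 facet normal -0.144 0.094 0.985
  outer loop
   vertex 1.1 2.2 4.2
   vertex 4.4 2.0 4.7
   vertex 2.8 4.8 4.2
  endloop
 endfacet
 facet normal -0.818 -0.575 0.019
  outer loop
   vertex 1.1 2.2 4.2
   vertex 0.1 3.5 0.5
   vertex 2.0 0.8 0.5
  endloop
 endfacet
 facet normal -0.107 -0.936 0.335
  outer loop
   vertex 1.1 2.2 4.2
   vertex 4.2 0.7 1.0
   vertex 4.4 2.0 4.7
  endloop
 endfacet
 facet normal -0.117 -0.938 0.326
  outer loop
   vertex 1.1 2.2 4.2
   vertex 2.0 0.8 0.5
   vertex 4.2 0.7 1.0
  endloop
 endfacet
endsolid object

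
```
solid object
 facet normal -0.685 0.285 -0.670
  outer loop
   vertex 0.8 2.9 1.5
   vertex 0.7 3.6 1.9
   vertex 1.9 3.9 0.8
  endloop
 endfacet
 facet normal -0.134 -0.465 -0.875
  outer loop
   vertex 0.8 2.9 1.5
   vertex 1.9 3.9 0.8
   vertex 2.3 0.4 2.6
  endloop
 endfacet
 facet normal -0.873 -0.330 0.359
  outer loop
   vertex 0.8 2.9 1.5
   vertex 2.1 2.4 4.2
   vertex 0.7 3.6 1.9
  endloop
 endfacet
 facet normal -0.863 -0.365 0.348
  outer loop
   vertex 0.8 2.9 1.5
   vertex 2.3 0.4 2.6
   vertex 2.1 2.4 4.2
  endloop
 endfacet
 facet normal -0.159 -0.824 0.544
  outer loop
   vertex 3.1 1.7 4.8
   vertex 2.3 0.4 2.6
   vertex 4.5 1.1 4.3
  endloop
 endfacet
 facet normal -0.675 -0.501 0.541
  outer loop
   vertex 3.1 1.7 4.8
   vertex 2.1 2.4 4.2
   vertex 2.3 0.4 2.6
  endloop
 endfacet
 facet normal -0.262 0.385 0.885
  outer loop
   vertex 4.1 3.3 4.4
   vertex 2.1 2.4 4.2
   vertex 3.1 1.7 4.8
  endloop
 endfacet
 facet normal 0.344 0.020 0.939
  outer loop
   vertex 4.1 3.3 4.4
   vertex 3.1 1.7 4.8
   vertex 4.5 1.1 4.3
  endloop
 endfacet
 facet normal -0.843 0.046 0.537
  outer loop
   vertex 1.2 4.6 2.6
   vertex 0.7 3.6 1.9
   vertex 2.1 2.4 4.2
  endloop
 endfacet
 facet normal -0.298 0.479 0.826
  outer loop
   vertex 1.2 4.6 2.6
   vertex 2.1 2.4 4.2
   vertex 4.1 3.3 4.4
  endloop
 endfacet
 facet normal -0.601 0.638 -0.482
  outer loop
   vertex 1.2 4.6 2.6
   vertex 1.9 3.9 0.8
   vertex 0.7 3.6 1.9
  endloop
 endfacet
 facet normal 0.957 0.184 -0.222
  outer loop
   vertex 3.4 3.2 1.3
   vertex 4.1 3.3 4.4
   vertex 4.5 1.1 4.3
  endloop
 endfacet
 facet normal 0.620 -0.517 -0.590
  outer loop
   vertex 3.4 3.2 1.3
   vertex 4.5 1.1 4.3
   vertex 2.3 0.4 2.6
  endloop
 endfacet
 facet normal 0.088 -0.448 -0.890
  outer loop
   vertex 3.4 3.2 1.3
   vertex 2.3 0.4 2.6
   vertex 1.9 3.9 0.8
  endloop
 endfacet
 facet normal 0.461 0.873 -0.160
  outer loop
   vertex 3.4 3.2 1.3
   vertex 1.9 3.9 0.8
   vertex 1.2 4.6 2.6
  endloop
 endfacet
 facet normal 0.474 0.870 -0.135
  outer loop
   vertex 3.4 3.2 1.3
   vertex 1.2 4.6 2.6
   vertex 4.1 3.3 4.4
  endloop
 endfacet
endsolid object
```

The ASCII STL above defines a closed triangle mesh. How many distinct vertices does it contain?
10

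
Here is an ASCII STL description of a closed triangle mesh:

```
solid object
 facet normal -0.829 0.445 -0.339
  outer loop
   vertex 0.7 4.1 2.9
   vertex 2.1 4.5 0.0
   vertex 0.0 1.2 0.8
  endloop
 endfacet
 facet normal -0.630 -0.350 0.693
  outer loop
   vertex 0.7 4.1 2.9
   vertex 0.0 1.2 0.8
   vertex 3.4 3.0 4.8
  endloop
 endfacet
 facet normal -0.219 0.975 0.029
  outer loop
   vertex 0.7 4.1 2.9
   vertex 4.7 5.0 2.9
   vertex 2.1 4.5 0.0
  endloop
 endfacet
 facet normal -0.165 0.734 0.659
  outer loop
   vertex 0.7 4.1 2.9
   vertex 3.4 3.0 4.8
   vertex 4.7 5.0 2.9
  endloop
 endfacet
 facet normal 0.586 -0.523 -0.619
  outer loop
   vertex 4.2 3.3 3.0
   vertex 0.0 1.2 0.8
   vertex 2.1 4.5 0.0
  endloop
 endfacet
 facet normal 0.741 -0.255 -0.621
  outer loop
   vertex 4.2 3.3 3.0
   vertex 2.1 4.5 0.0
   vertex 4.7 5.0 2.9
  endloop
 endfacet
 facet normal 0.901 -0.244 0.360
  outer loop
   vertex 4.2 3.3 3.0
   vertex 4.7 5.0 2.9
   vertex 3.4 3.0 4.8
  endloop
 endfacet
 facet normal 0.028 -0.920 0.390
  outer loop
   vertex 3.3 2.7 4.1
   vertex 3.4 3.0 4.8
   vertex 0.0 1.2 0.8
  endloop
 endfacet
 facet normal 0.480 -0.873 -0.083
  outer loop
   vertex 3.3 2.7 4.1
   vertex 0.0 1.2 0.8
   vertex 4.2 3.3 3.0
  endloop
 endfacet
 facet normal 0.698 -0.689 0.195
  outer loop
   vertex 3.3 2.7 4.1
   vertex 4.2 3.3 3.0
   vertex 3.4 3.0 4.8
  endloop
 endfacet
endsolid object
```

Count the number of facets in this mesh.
10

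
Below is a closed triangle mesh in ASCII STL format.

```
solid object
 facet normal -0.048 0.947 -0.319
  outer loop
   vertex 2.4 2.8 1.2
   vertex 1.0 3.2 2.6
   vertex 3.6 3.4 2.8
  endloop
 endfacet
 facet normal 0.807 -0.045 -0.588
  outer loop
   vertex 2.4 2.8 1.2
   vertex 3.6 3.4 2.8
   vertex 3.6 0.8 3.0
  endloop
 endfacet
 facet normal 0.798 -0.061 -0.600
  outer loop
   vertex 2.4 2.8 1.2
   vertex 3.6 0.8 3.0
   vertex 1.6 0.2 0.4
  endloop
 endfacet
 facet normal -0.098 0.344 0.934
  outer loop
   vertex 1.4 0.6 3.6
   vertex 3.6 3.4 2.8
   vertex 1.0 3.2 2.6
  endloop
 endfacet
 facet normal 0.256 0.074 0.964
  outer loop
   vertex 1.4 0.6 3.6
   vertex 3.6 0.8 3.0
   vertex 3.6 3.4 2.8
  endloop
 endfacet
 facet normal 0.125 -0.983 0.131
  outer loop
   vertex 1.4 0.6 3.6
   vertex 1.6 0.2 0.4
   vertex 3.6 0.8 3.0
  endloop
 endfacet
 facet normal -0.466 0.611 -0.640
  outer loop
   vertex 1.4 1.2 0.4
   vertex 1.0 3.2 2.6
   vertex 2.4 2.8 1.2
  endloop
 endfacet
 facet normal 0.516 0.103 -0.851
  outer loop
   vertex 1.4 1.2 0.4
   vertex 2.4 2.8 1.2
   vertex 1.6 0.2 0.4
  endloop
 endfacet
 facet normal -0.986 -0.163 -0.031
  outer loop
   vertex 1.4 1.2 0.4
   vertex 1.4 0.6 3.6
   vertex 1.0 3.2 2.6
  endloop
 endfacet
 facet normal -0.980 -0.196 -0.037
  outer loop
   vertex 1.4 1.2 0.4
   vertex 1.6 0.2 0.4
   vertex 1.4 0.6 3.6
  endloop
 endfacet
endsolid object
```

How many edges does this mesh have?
15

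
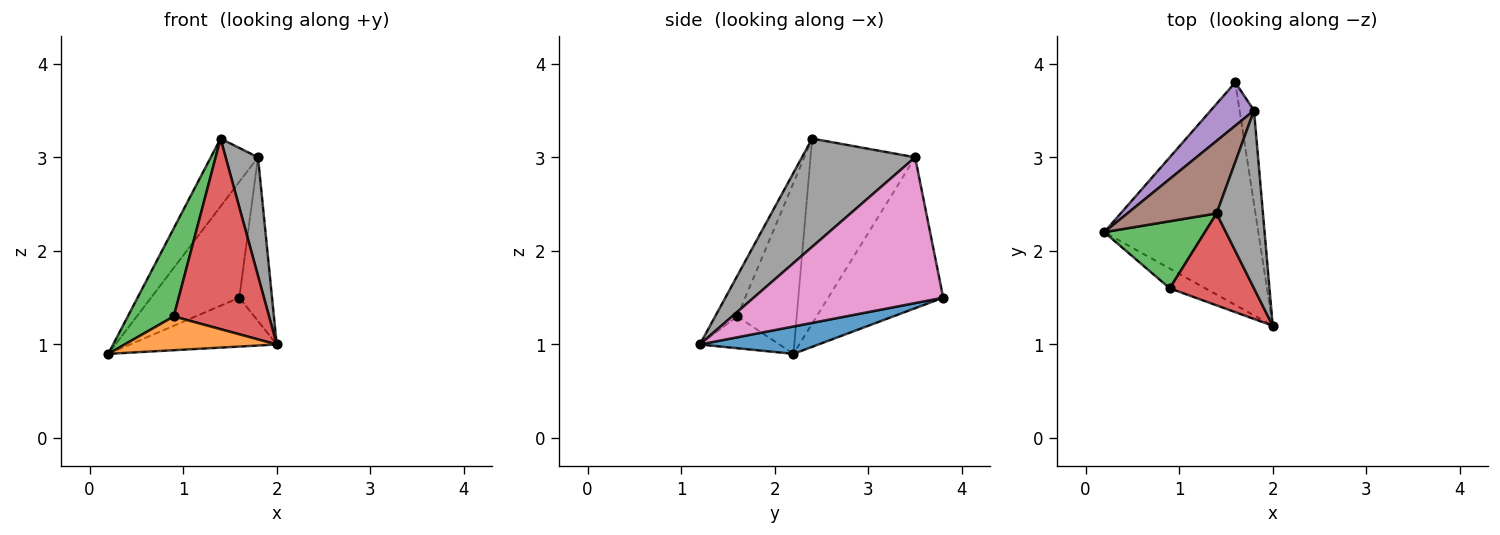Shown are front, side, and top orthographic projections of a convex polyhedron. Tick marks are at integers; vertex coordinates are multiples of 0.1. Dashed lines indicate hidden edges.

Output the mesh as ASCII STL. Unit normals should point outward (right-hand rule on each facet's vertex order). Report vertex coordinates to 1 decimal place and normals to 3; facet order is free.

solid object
 facet normal 0.171 0.211 -0.962
  outer loop
   vertex 1.6 3.8 1.5
   vertex 2.0 1.2 1.0
   vertex 0.2 2.2 0.9
  endloop
 endfacet
 facet normal -0.412 -0.787 -0.460
  outer loop
   vertex 0.9 1.6 1.3
   vertex 0.2 2.2 0.9
   vertex 2.0 1.2 1.0
  endloop
 endfacet
 facet normal -0.717 -0.555 0.422
  outer loop
   vertex 0.9 1.6 1.3
   vertex 1.4 2.4 3.2
   vertex 0.2 2.2 0.9
  endloop
 endfacet
 facet normal -0.205 -0.882 0.425
  outer loop
   vertex 0.9 1.6 1.3
   vertex 2.0 1.2 1.0
   vertex 1.4 2.4 3.2
  endloop
 endfacet
 facet normal -0.774 0.594 0.222
  outer loop
   vertex 1.8 3.5 3.0
   vertex 1.6 3.8 1.5
   vertex 0.2 2.2 0.9
  endloop
 endfacet
 facet normal -0.834 0.377 0.403
  outer loop
   vertex 1.8 3.5 3.0
   vertex 0.2 2.2 0.9
   vertex 1.4 2.4 3.2
  endloop
 endfacet
 facet normal 0.981 0.170 -0.097
  outer loop
   vertex 1.8 3.5 3.0
   vertex 2.0 1.2 1.0
   vertex 1.6 3.8 1.5
  endloop
 endfacet
 facet normal 0.889 -0.254 0.381
  outer loop
   vertex 1.8 3.5 3.0
   vertex 1.4 2.4 3.2
   vertex 2.0 1.2 1.0
  endloop
 endfacet
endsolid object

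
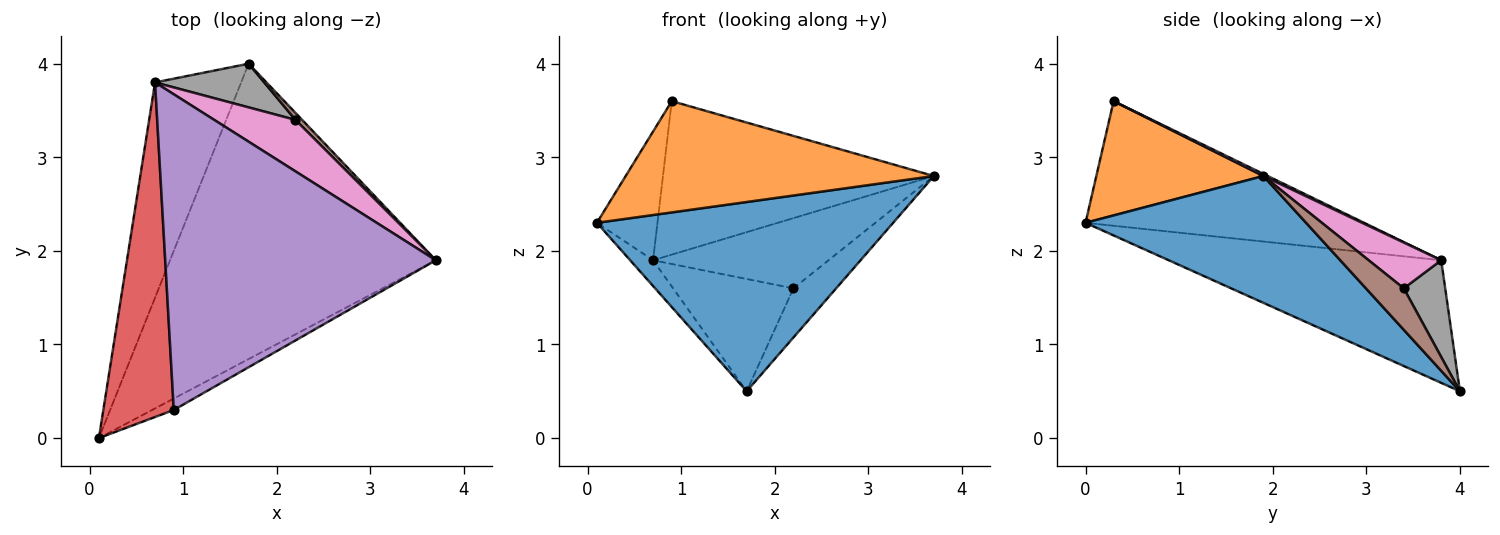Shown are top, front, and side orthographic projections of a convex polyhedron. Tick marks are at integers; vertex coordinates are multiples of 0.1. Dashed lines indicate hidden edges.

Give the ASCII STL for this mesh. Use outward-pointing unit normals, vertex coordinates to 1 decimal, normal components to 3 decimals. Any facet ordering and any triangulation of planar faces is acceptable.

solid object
 facet normal 0.373 -0.501 -0.781
  outer loop
   vertex 1.7 4.0 0.5
   vertex 3.7 1.9 2.8
   vertex 0.1 0.0 2.3
  endloop
 endfacet
 facet normal 0.475 -0.876 -0.090
  outer loop
   vertex 0.9 0.3 3.6
   vertex 0.1 0.0 2.3
   vertex 3.7 1.9 2.8
  endloop
 endfacet
 facet normal -0.816 0.069 -0.573
  outer loop
   vertex 0.7 3.8 1.9
   vertex 1.7 4.0 0.5
   vertex 0.1 0.0 2.3
  endloop
 endfacet
 facet normal -0.855 0.186 0.483
  outer loop
   vertex 0.7 3.8 1.9
   vertex 0.1 0.0 2.3
   vertex 0.9 0.3 3.6
  endloop
 endfacet
 facet normal 0.007 0.437 0.899
  outer loop
   vertex 0.7 3.8 1.9
   vertex 0.9 0.3 3.6
   vertex 3.7 1.9 2.8
  endloop
 endfacet
 facet normal 0.659 0.744 0.106
  outer loop
   vertex 2.2 3.4 1.6
   vertex 3.7 1.9 2.8
   vertex 1.7 4.0 0.5
  endloop
 endfacet
 facet normal 0.316 0.765 0.561
  outer loop
   vertex 2.2 3.4 1.6
   vertex 0.7 3.8 1.9
   vertex 3.7 1.9 2.8
  endloop
 endfacet
 facet normal 0.306 0.887 0.345
  outer loop
   vertex 2.2 3.4 1.6
   vertex 1.7 4.0 0.5
   vertex 0.7 3.8 1.9
  endloop
 endfacet
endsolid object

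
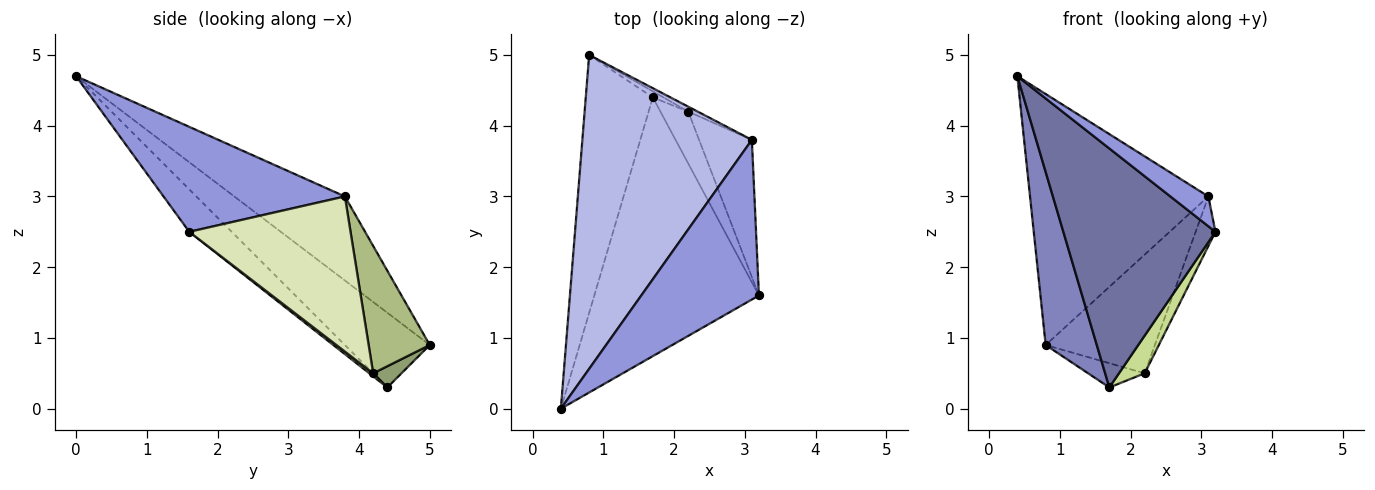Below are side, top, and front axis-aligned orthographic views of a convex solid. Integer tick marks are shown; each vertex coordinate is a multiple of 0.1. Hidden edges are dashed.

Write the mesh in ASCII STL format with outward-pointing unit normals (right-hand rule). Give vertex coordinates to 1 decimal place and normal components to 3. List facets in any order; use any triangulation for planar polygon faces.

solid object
 facet normal -0.186 -0.667 -0.722
  outer loop
   vertex 1.7 4.4 0.3
   vertex 3.2 1.6 2.5
   vertex 0.4 0.0 4.7
  endloop
 endfacet
 facet normal -0.679 -0.409 -0.610
  outer loop
   vertex 1.7 4.4 0.3
   vertex 0.4 0.0 4.7
   vertex 0.8 5.0 0.9
  endloop
 endfacet
 facet normal 0.659 -0.138 0.739
  outer loop
   vertex 3.1 3.8 3.0
   vertex 0.4 0.0 4.7
   vertex 3.2 1.6 2.5
  endloop
 endfacet
 facet normal -0.361 0.582 0.728
  outer loop
   vertex 3.1 3.8 3.0
   vertex 0.8 5.0 0.9
   vertex 0.4 0.0 4.7
  endloop
 endfacet
 facet normal 0.436 0.873 -0.218
  outer loop
   vertex 2.2 4.2 0.5
   vertex 1.7 4.4 0.3
   vertex 0.8 5.0 0.9
  endloop
 endfacet
 facet normal 0.488 0.872 -0.036
  outer loop
   vertex 2.2 4.2 0.5
   vertex 0.8 5.0 0.9
   vertex 3.1 3.8 3.0
  endloop
 endfacet
 facet normal 0.088 -0.586 -0.806
  outer loop
   vertex 2.2 4.2 0.5
   vertex 3.2 1.6 2.5
   vertex 1.7 4.4 0.3
  endloop
 endfacet
 facet normal 0.940 0.115 -0.320
  outer loop
   vertex 2.2 4.2 0.5
   vertex 3.1 3.8 3.0
   vertex 3.2 1.6 2.5
  endloop
 endfacet
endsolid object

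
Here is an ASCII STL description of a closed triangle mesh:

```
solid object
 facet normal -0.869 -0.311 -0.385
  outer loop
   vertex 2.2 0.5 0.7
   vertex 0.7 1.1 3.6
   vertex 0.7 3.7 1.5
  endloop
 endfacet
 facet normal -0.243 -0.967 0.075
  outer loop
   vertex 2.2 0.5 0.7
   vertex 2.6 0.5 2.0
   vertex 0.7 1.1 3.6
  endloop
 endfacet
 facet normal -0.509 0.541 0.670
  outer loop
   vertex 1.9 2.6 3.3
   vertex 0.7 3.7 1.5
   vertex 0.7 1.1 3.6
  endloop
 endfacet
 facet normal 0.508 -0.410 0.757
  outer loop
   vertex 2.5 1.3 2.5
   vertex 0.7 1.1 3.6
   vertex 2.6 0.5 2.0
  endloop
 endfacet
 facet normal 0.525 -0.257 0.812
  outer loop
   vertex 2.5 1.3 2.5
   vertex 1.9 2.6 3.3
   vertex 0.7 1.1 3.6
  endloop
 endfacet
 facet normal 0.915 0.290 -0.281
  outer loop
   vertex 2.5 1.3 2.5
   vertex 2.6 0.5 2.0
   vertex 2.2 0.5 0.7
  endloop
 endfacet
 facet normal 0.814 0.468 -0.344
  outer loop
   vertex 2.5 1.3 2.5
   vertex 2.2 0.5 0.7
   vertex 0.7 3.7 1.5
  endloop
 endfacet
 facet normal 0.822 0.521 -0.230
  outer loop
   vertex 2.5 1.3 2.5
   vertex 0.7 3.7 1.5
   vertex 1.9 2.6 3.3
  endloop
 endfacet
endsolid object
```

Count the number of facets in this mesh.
8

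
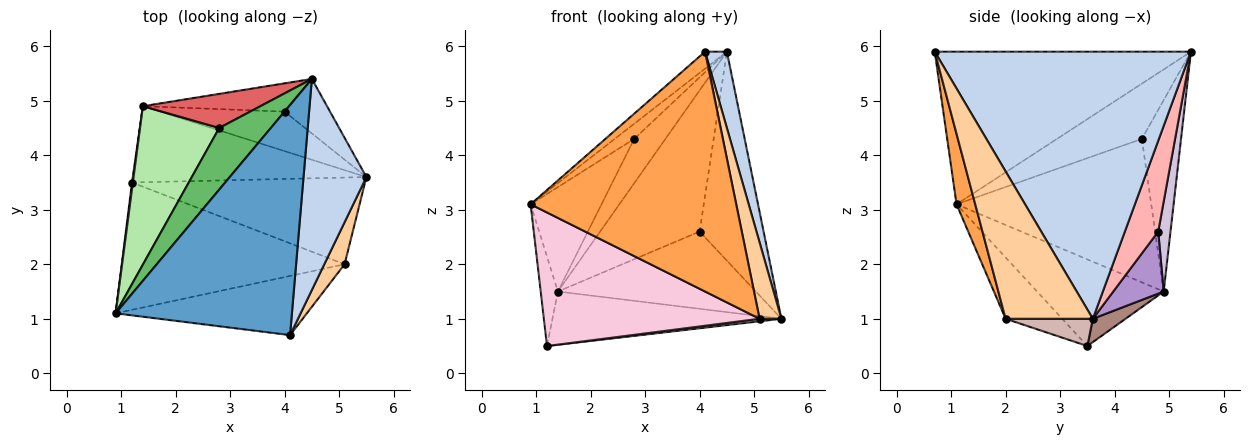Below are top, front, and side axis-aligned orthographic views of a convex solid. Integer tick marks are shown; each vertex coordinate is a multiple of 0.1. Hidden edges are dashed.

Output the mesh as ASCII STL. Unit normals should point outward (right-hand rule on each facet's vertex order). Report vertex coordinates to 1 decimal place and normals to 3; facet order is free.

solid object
 facet normal -0.654 0.056 0.755
  outer loop
   vertex 4.1 0.7 5.9
   vertex 4.5 5.4 5.9
   vertex 0.9 1.1 3.1
  endloop
 endfacet
 facet normal 0.970 -0.083 0.228
  outer loop
   vertex 4.1 0.7 5.9
   vertex 5.5 3.6 1.0
   vertex 4.5 5.4 5.9
  endloop
 endfacet
 facet normal 0.088 -0.967 -0.239
  outer loop
   vertex 5.1 2.0 1.0
   vertex 4.1 0.7 5.9
   vertex 0.9 1.1 3.1
  endloop
 endfacet
 facet normal 0.962 -0.240 0.132
  outer loop
   vertex 5.1 2.0 1.0
   vertex 5.5 3.6 1.0
   vertex 4.1 0.7 5.9
  endloop
 endfacet
 facet normal -0.721 0.165 0.673
  outer loop
   vertex 2.8 4.5 4.3
   vertex 0.9 1.1 3.1
   vertex 4.5 5.4 5.9
  endloop
 endfacet
 facet normal -0.834 0.304 0.460
  outer loop
   vertex 2.8 4.5 4.3
   vertex 1.4 4.9 1.5
   vertex 0.9 1.1 3.1
  endloop
 endfacet
 facet normal -0.705 0.562 0.433
  outer loop
   vertex 2.8 4.5 4.3
   vertex 4.5 5.4 5.9
   vertex 1.4 4.9 1.5
  endloop
 endfacet
 facet normal 0.451 0.864 -0.225
  outer loop
   vertex 4.0 4.8 2.6
   vertex 4.5 5.4 5.9
   vertex 5.5 3.6 1.0
  endloop
 endfacet
 facet normal 0.221 0.868 -0.444
  outer loop
   vertex 4.0 4.8 2.6
   vertex 5.5 3.6 1.0
   vertex 1.4 4.9 1.5
  endloop
 endfacet
 facet normal 0.120 0.973 -0.195
  outer loop
   vertex 4.0 4.8 2.6
   vertex 1.4 4.9 1.5
   vertex 4.5 5.4 5.9
  endloop
 endfacet
 facet normal 0.082 0.572 -0.816
  outer loop
   vertex 1.2 3.5 0.5
   vertex 1.4 4.9 1.5
   vertex 5.5 3.6 1.0
  endloop
 endfacet
 facet normal 0.116 -0.029 -0.993
  outer loop
   vertex 1.2 3.5 0.5
   vertex 5.5 3.6 1.0
   vertex 5.1 2.0 1.0
  endloop
 endfacet
 facet normal -0.991 0.135 0.010
  outer loop
   vertex 1.2 3.5 0.5
   vertex 0.9 1.1 3.1
   vertex 1.4 4.9 1.5
  endloop
 endfacet
 facet normal -0.187 -0.711 -0.678
  outer loop
   vertex 1.2 3.5 0.5
   vertex 5.1 2.0 1.0
   vertex 0.9 1.1 3.1
  endloop
 endfacet
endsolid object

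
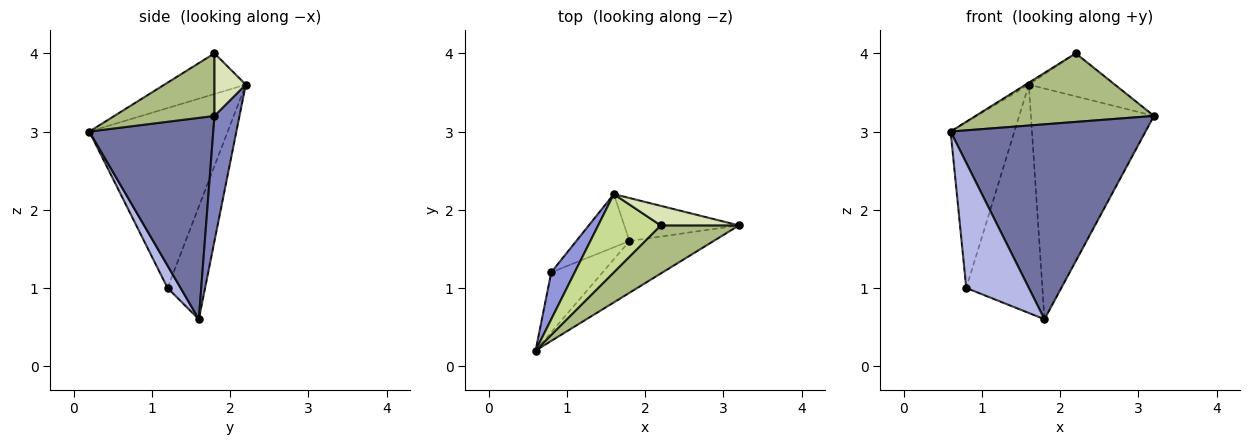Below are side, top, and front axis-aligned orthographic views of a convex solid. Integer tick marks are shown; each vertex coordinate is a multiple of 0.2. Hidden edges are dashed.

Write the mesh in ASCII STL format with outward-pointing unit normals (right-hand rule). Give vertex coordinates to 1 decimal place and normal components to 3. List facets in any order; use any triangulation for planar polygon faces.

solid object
 facet normal 0.524 -0.823 -0.219
  outer loop
   vertex 1.8 1.6 0.6
   vertex 3.2 1.8 3.2
   vertex 0.6 0.2 3.0
  endloop
 endfacet
 facet normal 0.196 0.964 -0.180
  outer loop
   vertex 1.8 1.6 0.6
   vertex 1.6 2.2 3.6
   vertex 3.2 1.8 3.2
  endloop
 endfacet
 facet normal -0.902 0.416 0.118
  outer loop
   vertex 0.8 1.2 1.0
   vertex 0.6 0.2 3.0
   vertex 1.6 2.2 3.6
  endloop
 endfacet
 facet normal 0.185 -0.886 -0.425
  outer loop
   vertex 0.8 1.2 1.0
   vertex 1.8 1.6 0.6
   vertex 0.6 0.2 3.0
  endloop
 endfacet
 facet normal -0.433 0.878 -0.204
  outer loop
   vertex 0.8 1.2 1.0
   vertex 1.6 2.2 3.6
   vertex 1.8 1.6 0.6
  endloop
 endfacet
 facet normal 0.418 -0.744 0.522
  outer loop
   vertex 2.2 1.8 4.0
   vertex 0.6 0.2 3.0
   vertex 3.2 1.8 3.2
  endloop
 endfacet
 facet normal -0.545 0.021 0.838
  outer loop
   vertex 2.2 1.8 4.0
   vertex 1.6 2.2 3.6
   vertex 0.6 0.2 3.0
  endloop
 endfacet
 facet normal 0.314 0.864 0.393
  outer loop
   vertex 2.2 1.8 4.0
   vertex 3.2 1.8 3.2
   vertex 1.6 2.2 3.6
  endloop
 endfacet
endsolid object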